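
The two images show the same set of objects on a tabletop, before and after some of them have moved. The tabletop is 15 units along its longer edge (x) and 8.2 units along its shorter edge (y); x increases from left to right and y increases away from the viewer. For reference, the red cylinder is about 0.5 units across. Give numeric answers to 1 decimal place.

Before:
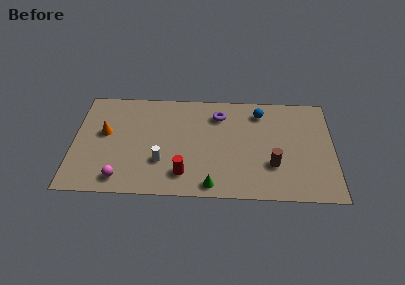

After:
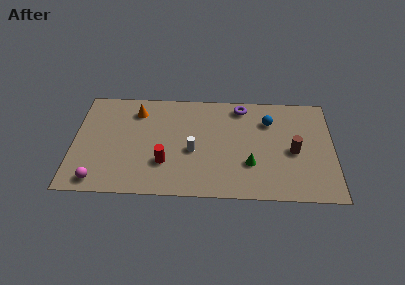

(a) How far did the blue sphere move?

0.9

The blue sphere moved from about (10.8, 6.7) to (11.3, 6.0), a distance of √(0.5² + 0.7²) ≈ 0.9.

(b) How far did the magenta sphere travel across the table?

1.3

From (2.8, 1.2) to (1.5, 1.0), the magenta sphere covered √(1.3² + 0.2²) ≈ 1.3 units.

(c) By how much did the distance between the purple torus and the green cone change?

-1.0

They were about 5.5 units apart before and 4.5 after — 1.0 units closer together.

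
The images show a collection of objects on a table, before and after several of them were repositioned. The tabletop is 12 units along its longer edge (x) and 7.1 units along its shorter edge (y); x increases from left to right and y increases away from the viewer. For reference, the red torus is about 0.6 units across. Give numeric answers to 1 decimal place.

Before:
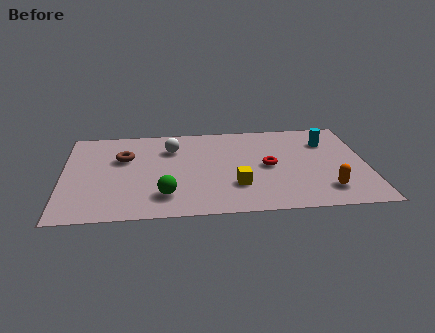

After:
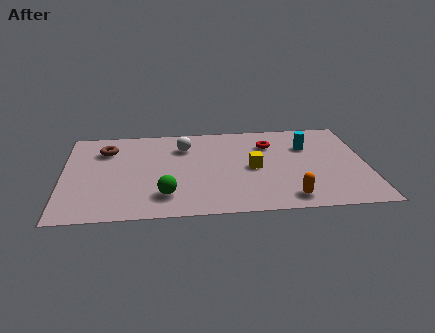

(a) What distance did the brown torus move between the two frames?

1.0

The brown torus moved from about (2.4, 4.6) to (1.7, 5.3), a distance of √(0.7² + 0.7²) ≈ 1.0.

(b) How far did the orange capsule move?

1.6

The orange capsule moved from about (10.3, 1.5) to (8.8, 1.0), a distance of √(1.5² + 0.5²) ≈ 1.6.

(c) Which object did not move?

the green sphere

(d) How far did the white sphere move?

0.5

From (4.3, 5.2) to (4.8, 5.3), the white sphere covered √(0.5² + 0.1²) ≈ 0.5 units.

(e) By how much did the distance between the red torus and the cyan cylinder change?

-1.4

They were about 2.9 units apart before and 1.5 after — 1.4 units closer together.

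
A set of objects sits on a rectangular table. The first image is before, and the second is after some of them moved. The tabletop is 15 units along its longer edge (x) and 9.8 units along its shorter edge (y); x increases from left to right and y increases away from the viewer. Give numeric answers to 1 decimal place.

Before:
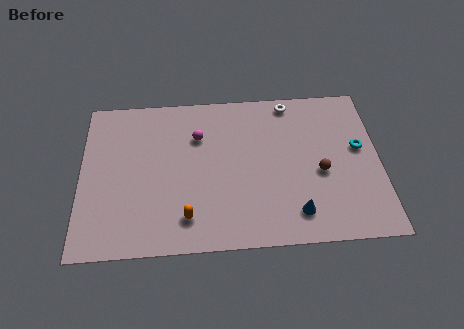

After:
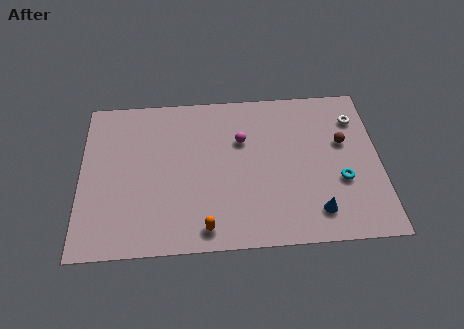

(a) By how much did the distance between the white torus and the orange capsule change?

+1.2

The distance was about 8.7 in the first image and 9.9 in the second, so they moved 1.2 units further apart.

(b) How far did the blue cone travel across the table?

1.0

The blue cone was near (10.7, 1.8) before and (11.7, 1.8) after, so it travelled √(1.0² + 0.0²) ≈ 1.0 units.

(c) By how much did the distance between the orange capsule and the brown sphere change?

+1.4

Before: roughly 7.1 units apart; after: 8.5. That's 1.4 units further apart.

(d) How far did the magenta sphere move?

2.2

From (5.9, 6.9) to (8.1, 6.5), the magenta sphere covered √(2.2² + 0.4²) ≈ 2.2 units.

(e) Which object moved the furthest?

the white torus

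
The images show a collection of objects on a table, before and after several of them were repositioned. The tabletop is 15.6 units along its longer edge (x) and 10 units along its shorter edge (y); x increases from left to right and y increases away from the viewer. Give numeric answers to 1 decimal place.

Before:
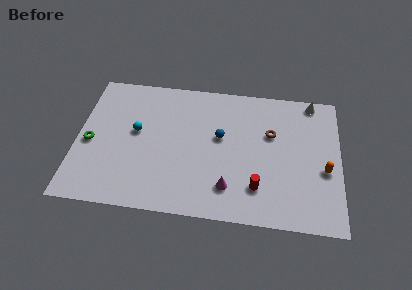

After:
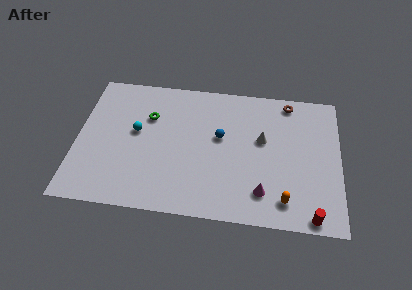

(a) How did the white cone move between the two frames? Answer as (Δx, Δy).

(-2.9, -3.2)

The white cone started near (13.9, 9.1) and ended near (11.0, 5.9).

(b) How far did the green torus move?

4.1

From (0.8, 4.5) to (4.2, 6.8), the green torus covered √(3.4² + 2.3²) ≈ 4.1 units.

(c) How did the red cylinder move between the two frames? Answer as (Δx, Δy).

(3.2, -1.6)

The red cylinder was at about (10.8, 2.4) and moved to about (14.0, 0.8).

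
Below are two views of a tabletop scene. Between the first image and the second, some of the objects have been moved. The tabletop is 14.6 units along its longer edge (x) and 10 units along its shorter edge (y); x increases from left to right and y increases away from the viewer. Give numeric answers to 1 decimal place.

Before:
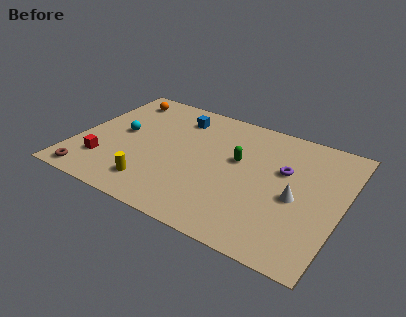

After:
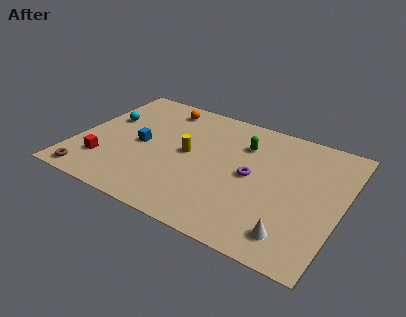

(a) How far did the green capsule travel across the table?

1.4

From (8.8, 5.9) to (8.9, 7.3), the green capsule covered √(0.1² + 1.4²) ≈ 1.4 units.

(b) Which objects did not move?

the brown torus and the red cube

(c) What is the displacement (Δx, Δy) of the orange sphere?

(2.4, 0.1)

The orange sphere was at about (1.7, 8.4) and moved to about (4.1, 8.5).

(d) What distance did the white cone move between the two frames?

2.7

The white cone moved from about (12.2, 4.4) to (12.4, 1.7), a distance of √(0.2² + 2.7²) ≈ 2.7.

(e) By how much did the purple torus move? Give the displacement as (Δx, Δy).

(-1.6, -1.2)

The purple torus started near (11.3, 6.2) and ended near (9.7, 5.0).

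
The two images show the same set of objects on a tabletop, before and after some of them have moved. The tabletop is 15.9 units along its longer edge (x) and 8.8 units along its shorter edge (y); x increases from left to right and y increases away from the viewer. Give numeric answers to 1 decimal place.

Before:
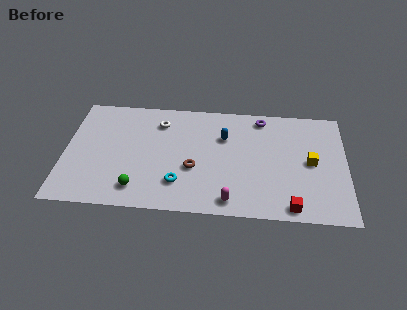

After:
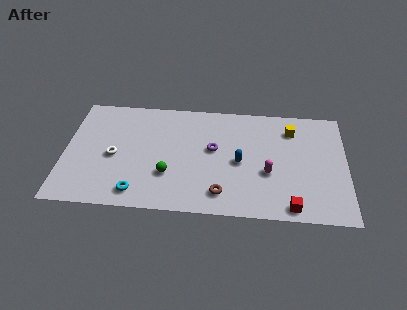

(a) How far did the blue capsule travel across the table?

2.1

From (9.0, 6.0) to (9.9, 4.1), the blue capsule covered √(0.9² + 1.9²) ≈ 2.1 units.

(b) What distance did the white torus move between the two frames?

3.8

The white torus was near (5.3, 6.9) before and (2.8, 4.0) after, so it travelled √(2.5² + 2.9²) ≈ 3.8 units.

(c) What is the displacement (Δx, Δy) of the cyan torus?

(-2.3, -0.9)

From the two frames, the cyan torus sits at roughly (6.5, 2.2) before and (4.2, 1.3) after.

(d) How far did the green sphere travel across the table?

2.1

The green sphere moved from about (4.2, 1.6) to (5.9, 2.8), a distance of √(1.7² + 1.2²) ≈ 2.1.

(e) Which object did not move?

the red cube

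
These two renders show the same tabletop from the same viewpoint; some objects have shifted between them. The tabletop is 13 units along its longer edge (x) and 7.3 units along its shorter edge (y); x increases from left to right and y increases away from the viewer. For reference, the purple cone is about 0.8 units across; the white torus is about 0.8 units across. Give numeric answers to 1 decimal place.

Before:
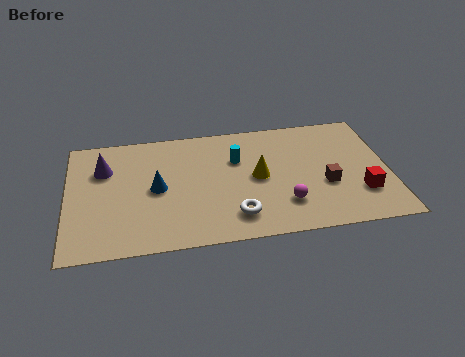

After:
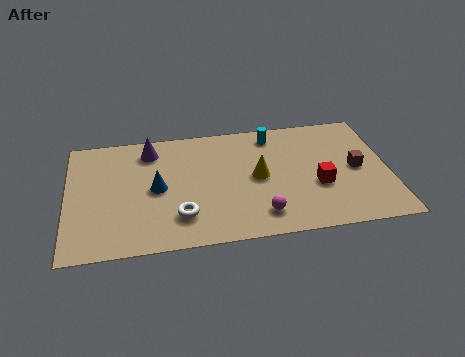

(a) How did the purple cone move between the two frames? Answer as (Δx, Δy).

(1.9, 0.9)

From the two frames, the purple cone sits at roughly (1.5, 5.1) before and (3.4, 6.0) after.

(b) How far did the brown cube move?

1.5

The brown cube moved from about (10.4, 2.8) to (11.7, 3.6), a distance of √(1.3² + 0.8²) ≈ 1.5.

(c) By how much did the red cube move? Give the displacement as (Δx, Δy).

(-1.7, 0.7)

The red cube started near (11.8, 2.1) and ended near (10.1, 2.8).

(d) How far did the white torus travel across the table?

2.2

From (6.7, 1.5) to (4.5, 1.8), the white torus covered √(2.2² + 0.3²) ≈ 2.2 units.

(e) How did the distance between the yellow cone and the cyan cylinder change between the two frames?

+1.2

The distance was about 1.4 in the first image and 2.6 in the second, so they moved 1.2 units further apart.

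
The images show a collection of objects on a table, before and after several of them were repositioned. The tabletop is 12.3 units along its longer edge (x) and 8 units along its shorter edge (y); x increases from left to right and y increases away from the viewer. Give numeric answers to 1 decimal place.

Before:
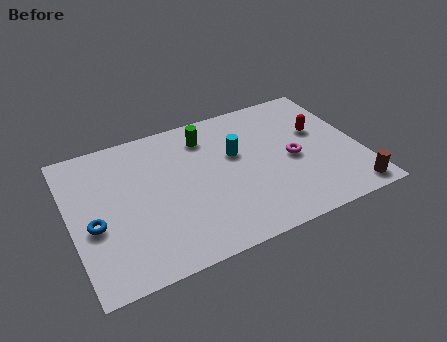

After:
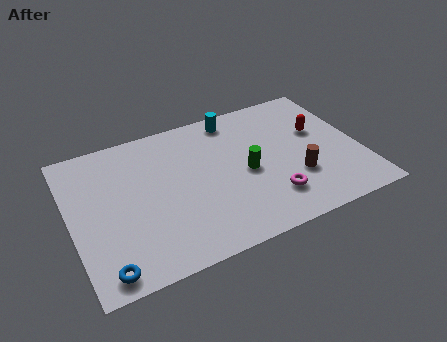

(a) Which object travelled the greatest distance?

the green cylinder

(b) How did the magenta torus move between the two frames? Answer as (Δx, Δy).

(-1.2, -1.8)

The magenta torus was at about (9.4, 3.7) and moved to about (8.2, 1.9).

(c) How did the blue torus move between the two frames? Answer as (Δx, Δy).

(0.2, -2.4)

From the two frames, the blue torus sits at roughly (0.9, 3.3) before and (1.1, 0.9) after.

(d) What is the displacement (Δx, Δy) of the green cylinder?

(1.4, -2.7)

The green cylinder was at about (6.0, 6.4) and moved to about (7.4, 3.7).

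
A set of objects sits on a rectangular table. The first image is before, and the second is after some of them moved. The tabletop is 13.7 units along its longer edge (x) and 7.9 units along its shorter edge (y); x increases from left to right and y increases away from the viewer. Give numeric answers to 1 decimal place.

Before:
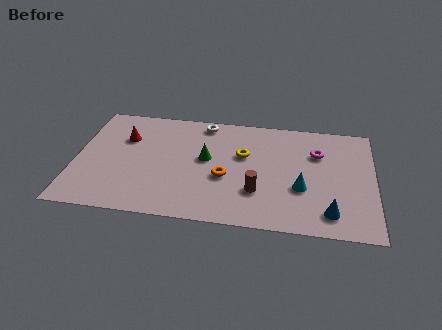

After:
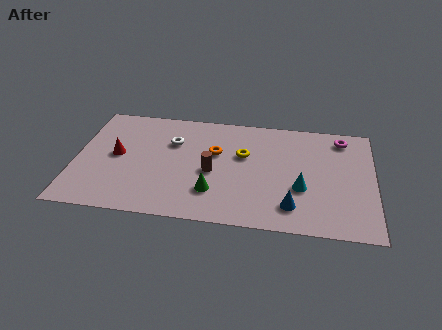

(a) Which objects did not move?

the cyan cone and the yellow torus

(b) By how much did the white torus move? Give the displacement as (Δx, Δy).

(-1.4, -1.6)

The white torus was at about (5.8, 7.0) and moved to about (4.4, 5.4).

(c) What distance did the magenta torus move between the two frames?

1.6

The magenta torus was near (11.1, 5.5) before and (12.2, 6.7) after, so it travelled √(1.1² + 1.2²) ≈ 1.6 units.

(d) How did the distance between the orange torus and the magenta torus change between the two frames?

+1.3

The distance was about 4.8 in the first image and 6.1 in the second, so they moved 1.3 units further apart.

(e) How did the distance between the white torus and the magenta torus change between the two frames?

+2.4

The distance was about 5.5 in the first image and 7.9 in the second, so they moved 2.4 units further apart.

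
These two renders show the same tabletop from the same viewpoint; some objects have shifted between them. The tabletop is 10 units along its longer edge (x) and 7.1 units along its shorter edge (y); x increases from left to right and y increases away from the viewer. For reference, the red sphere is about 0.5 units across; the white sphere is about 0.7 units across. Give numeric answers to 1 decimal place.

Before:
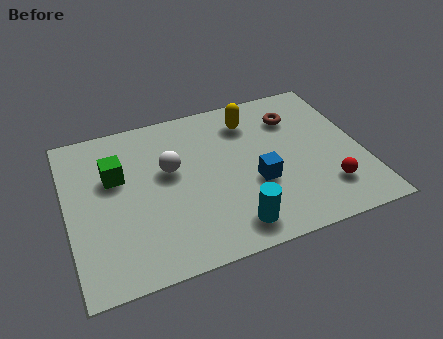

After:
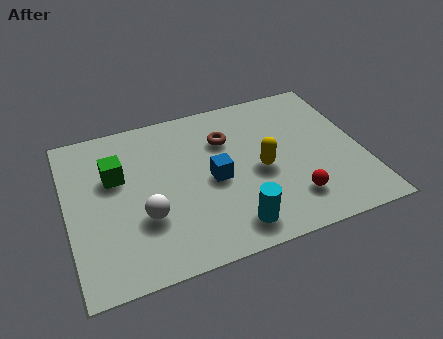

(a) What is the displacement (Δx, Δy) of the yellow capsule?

(0.1, -2.4)

The yellow capsule started near (6.4, 5.6) and ended near (6.5, 3.2).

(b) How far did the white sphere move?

2.1

From (3.5, 4.2) to (2.5, 2.4), the white sphere covered √(1.0² + 1.8²) ≈ 2.1 units.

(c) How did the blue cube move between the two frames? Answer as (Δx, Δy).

(-1.4, 0.6)

The blue cube started near (6.3, 2.7) and ended near (4.9, 3.3).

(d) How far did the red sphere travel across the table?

1.2

From (8.6, 1.7) to (7.4, 1.6), the red sphere covered √(1.2² + 0.1²) ≈ 1.2 units.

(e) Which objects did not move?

the green cube and the cyan cylinder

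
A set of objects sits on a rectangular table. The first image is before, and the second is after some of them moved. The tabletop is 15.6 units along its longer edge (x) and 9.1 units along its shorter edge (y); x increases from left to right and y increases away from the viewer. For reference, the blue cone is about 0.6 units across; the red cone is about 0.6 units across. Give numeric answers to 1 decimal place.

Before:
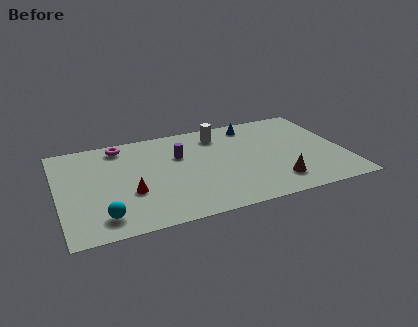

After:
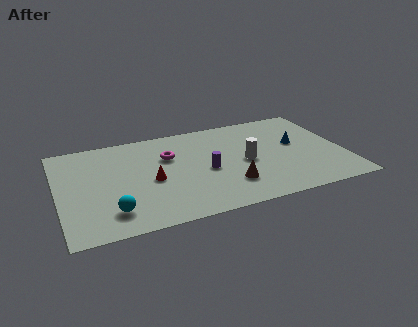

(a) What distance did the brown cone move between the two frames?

2.5

The brown cone was near (11.6, 1.9) before and (9.1, 2.4) after, so it travelled √(2.5² + 0.5²) ≈ 2.5 units.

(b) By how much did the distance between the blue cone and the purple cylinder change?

+0.6

The distance was about 4.6 in the first image and 5.2 in the second, so they moved 0.6 units further apart.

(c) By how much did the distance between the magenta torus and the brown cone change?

-5.2

They were about 10.0 units apart before and 4.8 after — 5.2 units closer together.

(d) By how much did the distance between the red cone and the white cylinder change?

-1.4

The distance was about 6.6 in the first image and 5.2 in the second, so they moved 1.4 units closer together.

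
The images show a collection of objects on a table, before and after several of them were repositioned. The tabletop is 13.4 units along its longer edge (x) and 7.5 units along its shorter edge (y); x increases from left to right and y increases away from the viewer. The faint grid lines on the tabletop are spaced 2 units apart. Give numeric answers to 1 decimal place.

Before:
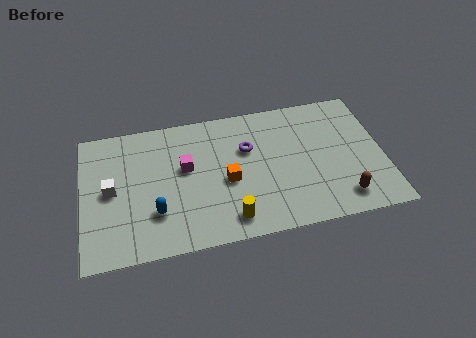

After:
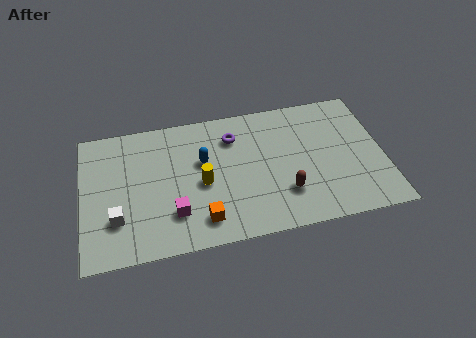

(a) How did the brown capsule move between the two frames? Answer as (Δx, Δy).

(-2.5, 0.8)

The brown capsule started near (11.4, 1.3) and ended near (8.9, 2.1).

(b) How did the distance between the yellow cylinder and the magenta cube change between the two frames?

-1.8

They were about 3.7 units apart before and 1.9 after — 1.8 units closer together.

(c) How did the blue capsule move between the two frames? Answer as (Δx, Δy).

(2.2, 2.4)

The blue capsule was at about (3.2, 2.2) and moved to about (5.4, 4.6).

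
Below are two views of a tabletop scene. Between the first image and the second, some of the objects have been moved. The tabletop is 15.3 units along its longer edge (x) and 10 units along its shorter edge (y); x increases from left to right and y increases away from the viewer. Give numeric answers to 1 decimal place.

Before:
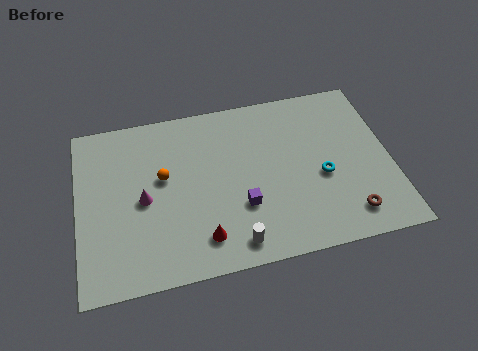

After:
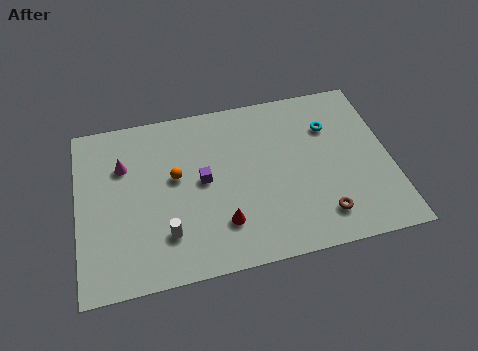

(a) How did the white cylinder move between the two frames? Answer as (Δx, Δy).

(-3.2, 1.2)

The white cylinder was at about (7.4, 1.3) and moved to about (4.2, 2.5).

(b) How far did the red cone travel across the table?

1.2

The red cone moved from about (5.9, 1.9) to (6.9, 2.5), a distance of √(1.0² + 0.6²) ≈ 1.2.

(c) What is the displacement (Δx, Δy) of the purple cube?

(-1.8, 1.9)

From the two frames, the purple cube sits at roughly (7.9, 3.3) before and (6.1, 5.2) after.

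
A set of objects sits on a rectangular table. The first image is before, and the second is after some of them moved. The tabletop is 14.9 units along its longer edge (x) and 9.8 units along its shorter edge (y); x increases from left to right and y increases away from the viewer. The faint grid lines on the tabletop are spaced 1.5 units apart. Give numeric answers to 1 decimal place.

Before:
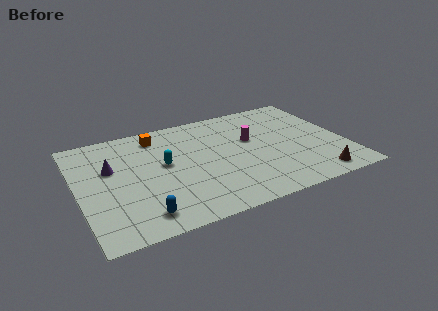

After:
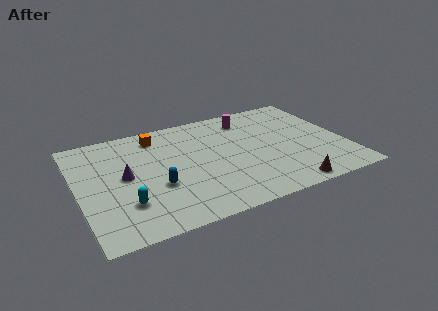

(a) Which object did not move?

the orange cube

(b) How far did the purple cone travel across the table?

1.2

The purple cone was near (1.9, 6.1) before and (2.6, 5.1) after, so it travelled √(0.7² + 1.0²) ≈ 1.2 units.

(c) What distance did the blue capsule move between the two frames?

2.4

The blue capsule was near (3.1, 1.5) before and (4.2, 3.6) after, so it travelled √(1.1² + 2.1²) ≈ 2.4 units.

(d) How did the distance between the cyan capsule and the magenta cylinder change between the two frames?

+4.2

The distance was about 5.0 in the first image and 9.2 in the second, so they moved 4.2 units further apart.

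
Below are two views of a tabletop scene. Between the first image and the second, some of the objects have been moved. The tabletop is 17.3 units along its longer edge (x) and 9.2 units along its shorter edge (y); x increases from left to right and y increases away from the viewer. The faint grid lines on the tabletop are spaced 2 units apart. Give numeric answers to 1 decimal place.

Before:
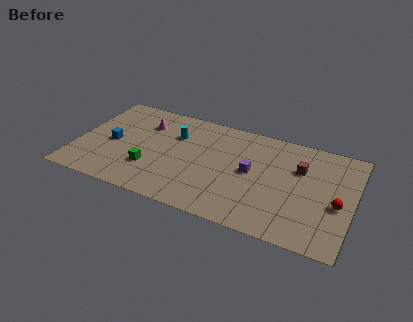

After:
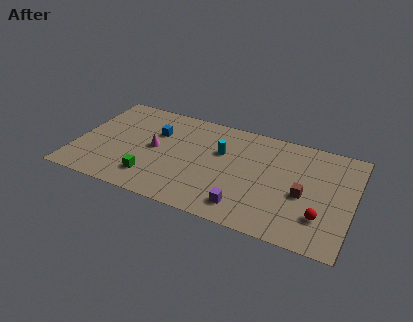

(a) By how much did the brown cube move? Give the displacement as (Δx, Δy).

(0.4, -2.2)

From the two frames, the brown cube sits at roughly (13.9, 6.2) before and (14.3, 4.0) after.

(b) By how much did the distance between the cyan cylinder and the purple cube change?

-0.5

Before: roughly 5.2 units apart; after: 4.7. That's 0.5 units closer together.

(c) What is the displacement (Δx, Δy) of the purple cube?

(-0.1, -3.2)

The purple cube was at about (11.0, 4.8) and moved to about (10.9, 1.6).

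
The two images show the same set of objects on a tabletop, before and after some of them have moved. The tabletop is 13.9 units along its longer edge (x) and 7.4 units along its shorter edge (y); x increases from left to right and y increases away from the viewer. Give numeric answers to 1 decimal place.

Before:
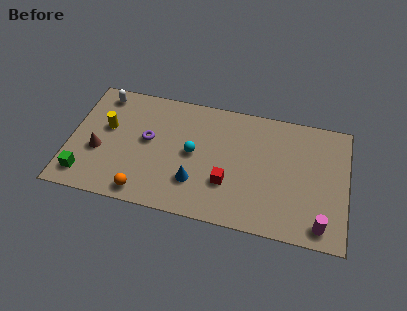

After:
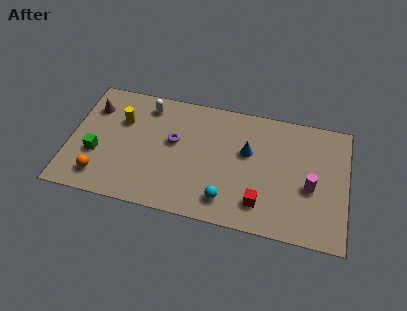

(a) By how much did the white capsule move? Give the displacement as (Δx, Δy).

(2.3, -0.2)

From the two frames, the white capsule sits at roughly (1.4, 6.4) before and (3.7, 6.2) after.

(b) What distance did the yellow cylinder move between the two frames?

0.9

From (1.8, 4.4) to (2.5, 5.0), the yellow cylinder covered √(0.7² + 0.6²) ≈ 0.9 units.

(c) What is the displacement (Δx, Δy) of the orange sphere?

(-2.2, 0.5)

From the two frames, the orange sphere sits at roughly (3.9, 0.9) before and (1.7, 1.4) after.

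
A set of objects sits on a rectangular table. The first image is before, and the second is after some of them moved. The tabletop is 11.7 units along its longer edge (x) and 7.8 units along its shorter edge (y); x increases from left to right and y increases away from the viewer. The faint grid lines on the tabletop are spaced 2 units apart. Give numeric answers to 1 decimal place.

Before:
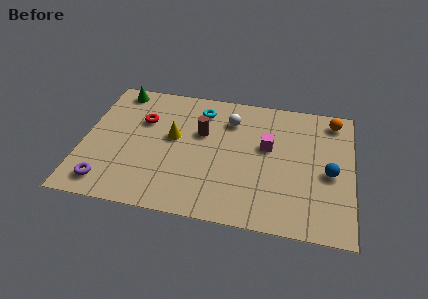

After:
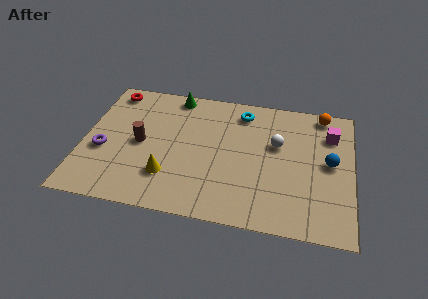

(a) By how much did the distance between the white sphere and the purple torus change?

+0.8

The distance was about 6.9 in the first image and 7.7 in the second, so they moved 0.8 units further apart.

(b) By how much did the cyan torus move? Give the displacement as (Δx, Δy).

(1.8, 0.2)

The cyan torus started near (5.0, 6.3) and ended near (6.8, 6.5).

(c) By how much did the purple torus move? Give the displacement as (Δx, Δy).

(-0.3, 1.9)

The purple torus was at about (1.2, 1.2) and moved to about (0.9, 3.1).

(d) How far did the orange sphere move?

0.6

The orange sphere moved from about (10.8, 6.7) to (10.3, 7.0), a distance of √(0.5² + 0.3²) ≈ 0.6.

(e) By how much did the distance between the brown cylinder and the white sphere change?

+4.4

They were about 1.6 units apart before and 6.0 after — 4.4 units further apart.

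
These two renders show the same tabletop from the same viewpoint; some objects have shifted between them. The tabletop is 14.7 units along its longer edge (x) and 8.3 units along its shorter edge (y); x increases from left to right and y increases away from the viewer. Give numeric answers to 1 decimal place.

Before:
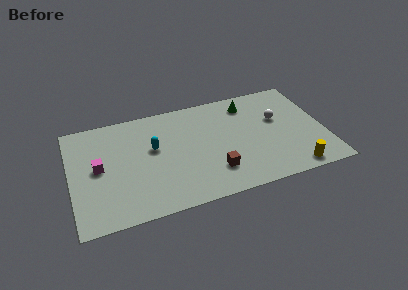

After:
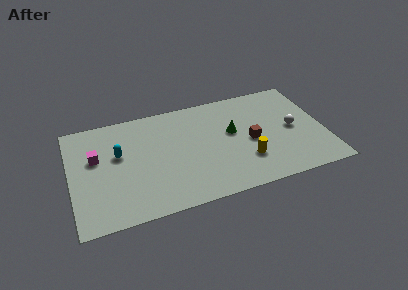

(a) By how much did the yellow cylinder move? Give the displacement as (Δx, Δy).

(-2.6, 1.5)

The yellow cylinder was at about (12.6, 0.9) and moved to about (10.0, 2.4).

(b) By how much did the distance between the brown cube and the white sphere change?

-2.5

The distance was about 5.0 in the first image and 2.5 in the second, so they moved 2.5 units closer together.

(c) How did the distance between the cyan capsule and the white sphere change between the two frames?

+2.8

Before: roughly 7.3 units apart; after: 10.1. That's 2.8 units further apart.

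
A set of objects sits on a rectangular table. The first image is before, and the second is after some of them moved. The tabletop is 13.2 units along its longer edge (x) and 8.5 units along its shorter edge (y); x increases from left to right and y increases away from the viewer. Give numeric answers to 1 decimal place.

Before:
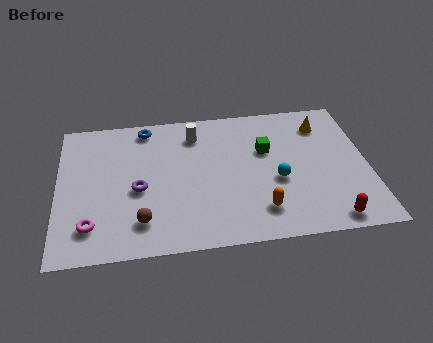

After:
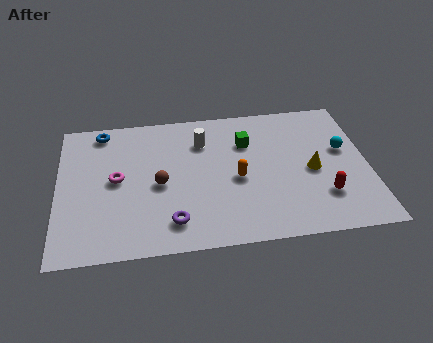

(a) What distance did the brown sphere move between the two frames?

2.2

The brown sphere moved from about (3.5, 1.8) to (4.3, 3.9), a distance of √(0.8² + 2.1²) ≈ 2.2.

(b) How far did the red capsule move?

1.4

The red capsule moved from about (11.4, 0.9) to (11.2, 2.3), a distance of √(0.2² + 1.4²) ≈ 1.4.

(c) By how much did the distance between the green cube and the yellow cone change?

+0.6

Before: roughly 2.8 units apart; after: 3.4. That's 0.6 units further apart.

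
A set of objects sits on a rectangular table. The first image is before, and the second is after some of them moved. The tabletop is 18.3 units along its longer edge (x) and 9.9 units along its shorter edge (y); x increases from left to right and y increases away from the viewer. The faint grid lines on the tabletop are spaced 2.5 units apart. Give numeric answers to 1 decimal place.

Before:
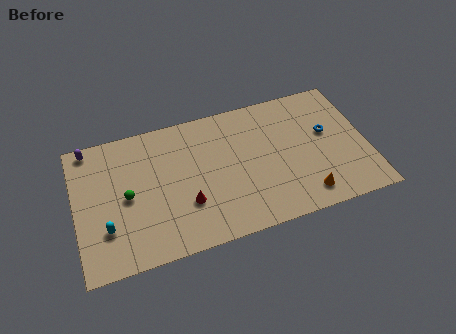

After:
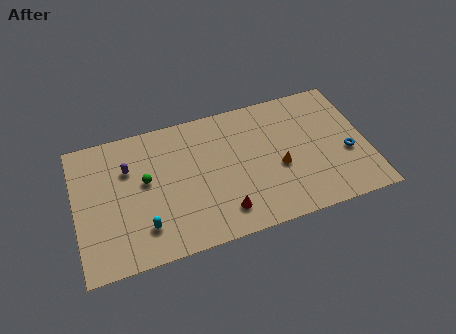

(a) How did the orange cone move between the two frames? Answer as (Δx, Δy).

(-1.4, 2.5)

From the two frames, the orange cone sits at roughly (14.1, 1.6) before and (12.7, 4.1) after.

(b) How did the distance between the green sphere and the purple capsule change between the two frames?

-3.1

They were about 4.7 units apart before and 1.6 after — 3.1 units closer together.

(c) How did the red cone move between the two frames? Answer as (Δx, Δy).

(2.2, -1.3)

From the two frames, the red cone sits at roughly (6.8, 3.2) before and (9.0, 1.9) after.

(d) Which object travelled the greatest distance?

the purple capsule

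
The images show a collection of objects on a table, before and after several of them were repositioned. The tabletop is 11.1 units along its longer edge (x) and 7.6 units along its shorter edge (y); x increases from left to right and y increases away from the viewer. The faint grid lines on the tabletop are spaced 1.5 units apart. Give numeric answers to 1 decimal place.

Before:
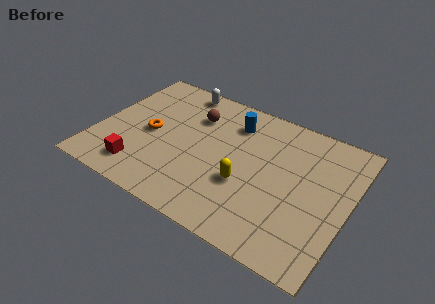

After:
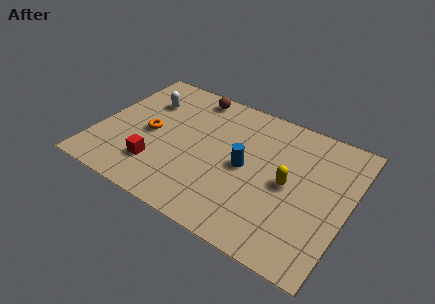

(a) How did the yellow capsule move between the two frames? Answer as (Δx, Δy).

(1.8, 0.9)

The yellow capsule started near (6.7, 2.8) and ended near (8.5, 3.7).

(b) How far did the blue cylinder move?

2.4

The blue cylinder was near (5.7, 5.9) before and (6.6, 3.7) after, so it travelled √(0.9² + 2.2²) ≈ 2.4 units.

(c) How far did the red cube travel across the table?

0.9

The red cube moved from about (2.2, 1.4) to (2.9, 1.9), a distance of √(0.7² + 0.5²) ≈ 0.9.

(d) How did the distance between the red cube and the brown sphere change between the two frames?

+0.4

Before: roughly 4.5 units apart; after: 4.9. That's 0.4 units further apart.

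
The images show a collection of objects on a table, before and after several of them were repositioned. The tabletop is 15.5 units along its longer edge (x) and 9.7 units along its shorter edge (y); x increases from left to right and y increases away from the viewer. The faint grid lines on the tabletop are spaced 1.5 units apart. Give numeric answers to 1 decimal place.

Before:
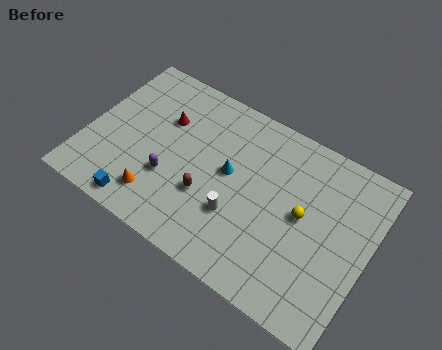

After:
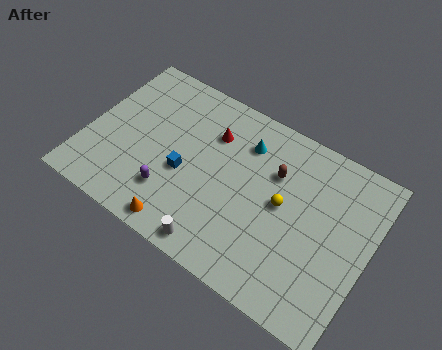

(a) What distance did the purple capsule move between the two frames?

0.8

From (4.8, 3.3) to (5.0, 2.5), the purple capsule covered √(0.2² + 0.8²) ≈ 0.8 units.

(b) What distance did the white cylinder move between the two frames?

2.3

The white cylinder moved from about (8.6, 3.2) to (7.9, 1.0), a distance of √(0.7² + 2.2²) ≈ 2.3.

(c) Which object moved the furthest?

the brown capsule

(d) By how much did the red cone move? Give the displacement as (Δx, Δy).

(2.6, 0.5)

The red cone started near (3.9, 6.5) and ended near (6.5, 7.0).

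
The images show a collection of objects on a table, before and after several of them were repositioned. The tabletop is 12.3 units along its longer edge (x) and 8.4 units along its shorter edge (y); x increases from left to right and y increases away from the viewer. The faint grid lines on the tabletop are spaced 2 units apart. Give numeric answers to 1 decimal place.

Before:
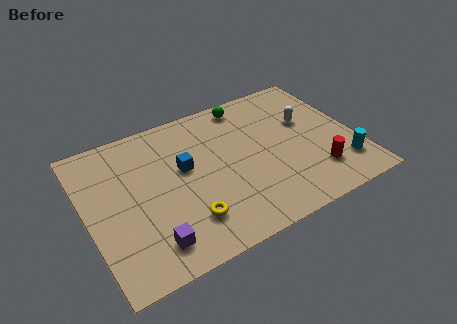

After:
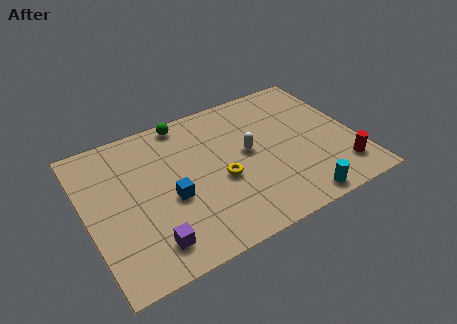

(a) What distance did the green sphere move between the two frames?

2.9

The green sphere moved from about (7.8, 7.4) to (4.9, 7.6), a distance of √(2.9² + 0.2²) ≈ 2.9.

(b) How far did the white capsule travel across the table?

3.0

The white capsule moved from about (10.3, 5.2) to (7.4, 4.5), a distance of √(2.9² + 0.7²) ≈ 3.0.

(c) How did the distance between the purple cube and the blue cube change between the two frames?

-1.6

They were about 3.9 units apart before and 2.3 after — 1.6 units closer together.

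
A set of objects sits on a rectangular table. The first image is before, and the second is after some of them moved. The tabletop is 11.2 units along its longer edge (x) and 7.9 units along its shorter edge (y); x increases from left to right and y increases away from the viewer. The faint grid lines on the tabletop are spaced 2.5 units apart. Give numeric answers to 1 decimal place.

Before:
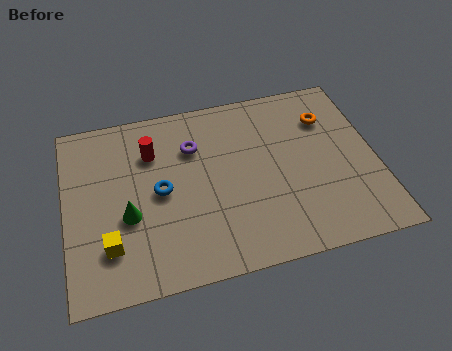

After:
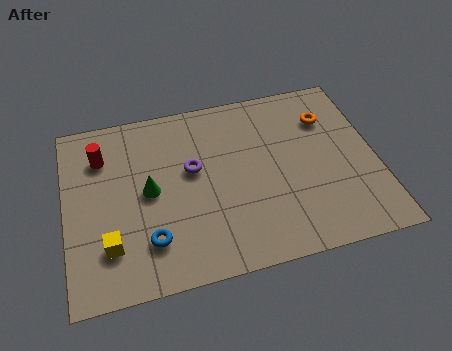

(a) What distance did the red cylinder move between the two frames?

1.8

The red cylinder was near (3.2, 5.7) before and (1.4, 5.9) after, so it travelled √(1.8² + 0.2²) ≈ 1.8 units.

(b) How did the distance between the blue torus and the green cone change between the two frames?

+0.7

The distance was about 1.4 in the first image and 2.1 in the second, so they moved 0.7 units further apart.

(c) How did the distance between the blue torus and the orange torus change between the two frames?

+1.3

They were about 6.5 units apart before and 7.8 after — 1.3 units further apart.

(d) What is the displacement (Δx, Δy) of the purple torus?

(-0.1, -1.0)

From the two frames, the purple torus sits at roughly (4.7, 5.6) before and (4.6, 4.6) after.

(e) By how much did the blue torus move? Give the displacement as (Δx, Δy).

(-0.5, -2.0)

The blue torus was at about (3.4, 3.9) and moved to about (2.9, 1.9).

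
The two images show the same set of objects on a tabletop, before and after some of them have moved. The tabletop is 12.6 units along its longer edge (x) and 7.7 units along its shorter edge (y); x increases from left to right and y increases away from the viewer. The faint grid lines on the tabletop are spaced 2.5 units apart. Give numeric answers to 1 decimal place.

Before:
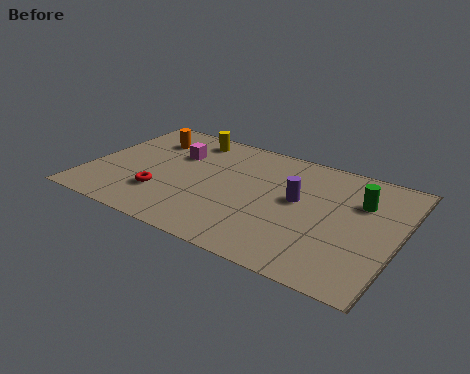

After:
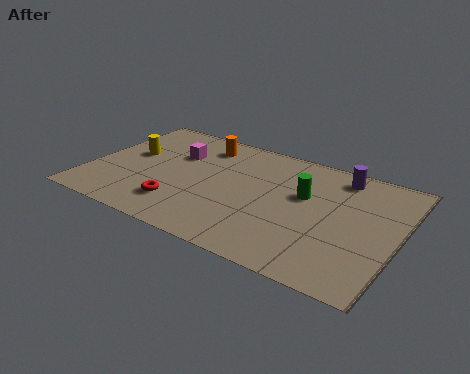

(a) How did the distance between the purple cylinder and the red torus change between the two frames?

+1.9

They were about 5.7 units apart before and 7.6 after — 1.9 units further apart.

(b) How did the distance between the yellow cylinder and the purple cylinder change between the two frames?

+3.3

The distance was about 5.4 in the first image and 8.7 in the second, so they moved 3.3 units further apart.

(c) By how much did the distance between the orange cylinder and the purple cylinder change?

-1.0

They were about 6.7 units apart before and 5.7 after — 1.0 units closer together.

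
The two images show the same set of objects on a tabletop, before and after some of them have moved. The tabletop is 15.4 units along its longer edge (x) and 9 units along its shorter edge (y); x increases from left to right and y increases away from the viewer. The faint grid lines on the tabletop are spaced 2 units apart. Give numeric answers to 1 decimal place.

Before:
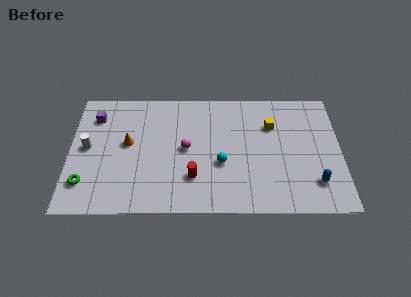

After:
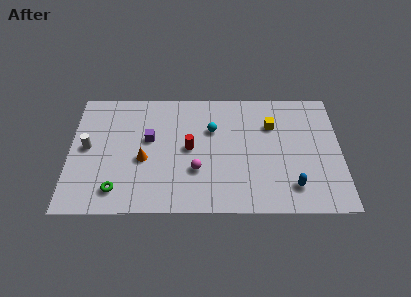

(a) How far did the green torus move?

1.9

From (0.9, 2.1) to (2.7, 1.6), the green torus covered √(1.8² + 0.5²) ≈ 1.9 units.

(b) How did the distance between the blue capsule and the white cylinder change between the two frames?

-1.2

The distance was about 13.2 in the first image and 12.0 in the second, so they moved 1.2 units closer together.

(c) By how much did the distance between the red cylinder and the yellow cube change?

-0.9

Before: roughly 5.9 units apart; after: 5.0. That's 0.9 units closer together.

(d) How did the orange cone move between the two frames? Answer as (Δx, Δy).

(0.9, -1.2)

The orange cone was at about (3.3, 5.0) and moved to about (4.2, 3.8).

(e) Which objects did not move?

the yellow cube and the white cylinder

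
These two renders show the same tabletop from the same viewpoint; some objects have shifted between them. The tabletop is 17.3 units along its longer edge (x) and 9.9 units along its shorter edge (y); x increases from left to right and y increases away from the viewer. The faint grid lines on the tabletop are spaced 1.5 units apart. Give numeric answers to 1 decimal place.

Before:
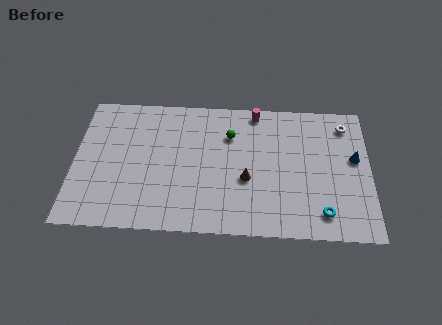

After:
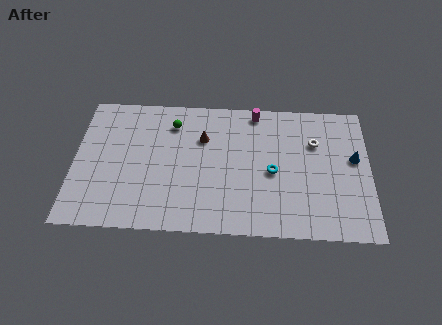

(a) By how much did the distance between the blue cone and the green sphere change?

+3.5

They were about 7.4 units apart before and 10.9 after — 3.5 units further apart.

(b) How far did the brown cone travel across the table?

3.9

The brown cone moved from about (10.1, 3.9) to (7.5, 6.8), a distance of √(2.6² + 2.9²) ≈ 3.9.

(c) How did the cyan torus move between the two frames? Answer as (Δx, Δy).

(-2.9, 2.8)

From the two frames, the cyan torus sits at roughly (14.5, 1.7) before and (11.6, 4.5) after.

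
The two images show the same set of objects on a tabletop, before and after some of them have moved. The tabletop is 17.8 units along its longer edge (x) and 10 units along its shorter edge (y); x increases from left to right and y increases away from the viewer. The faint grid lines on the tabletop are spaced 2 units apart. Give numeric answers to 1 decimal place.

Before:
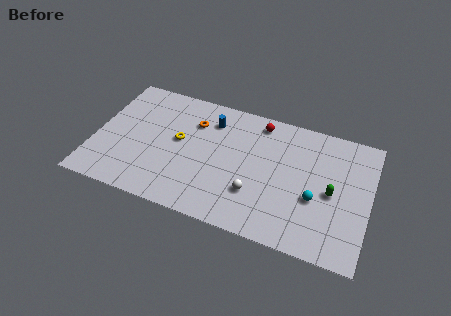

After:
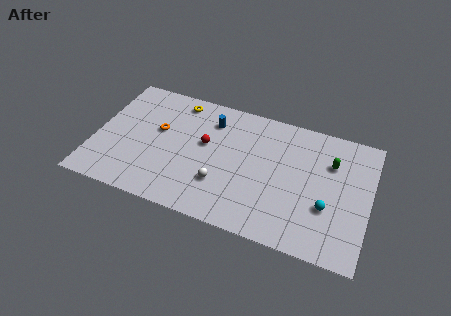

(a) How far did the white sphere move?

2.2

The white sphere moved from about (10.6, 3.0) to (8.4, 3.0), a distance of √(2.2² + 0.0²) ≈ 2.2.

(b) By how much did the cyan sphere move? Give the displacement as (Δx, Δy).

(0.8, -0.4)

The cyan sphere started near (14.4, 3.9) and ended near (15.2, 3.5).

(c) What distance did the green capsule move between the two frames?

2.3

The green capsule was near (15.4, 4.7) before and (15.2, 7.0) after, so it travelled √(0.2² + 2.3²) ≈ 2.3 units.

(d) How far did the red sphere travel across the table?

4.4

The red sphere was near (10.4, 8.7) before and (7.1, 5.8) after, so it travelled √(3.3² + 2.9²) ≈ 4.4 units.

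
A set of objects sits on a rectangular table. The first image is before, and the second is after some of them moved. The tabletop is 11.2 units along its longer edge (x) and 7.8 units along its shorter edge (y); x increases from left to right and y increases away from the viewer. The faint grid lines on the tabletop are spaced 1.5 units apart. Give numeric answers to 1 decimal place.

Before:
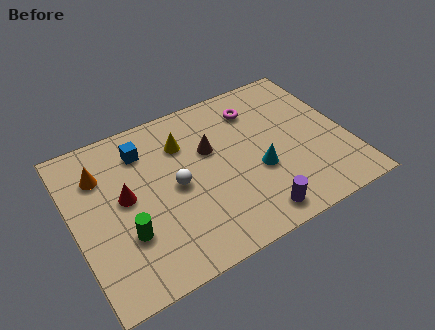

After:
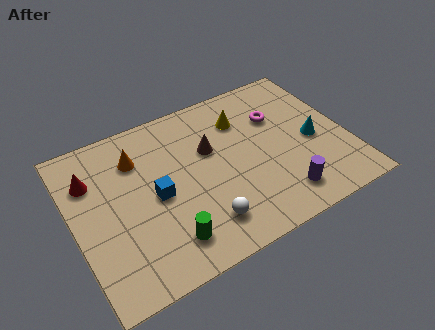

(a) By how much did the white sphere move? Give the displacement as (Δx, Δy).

(0.8, -2.2)

From the two frames, the white sphere sits at roughly (4.1, 3.8) before and (4.9, 1.6) after.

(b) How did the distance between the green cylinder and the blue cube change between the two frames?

-1.6

Before: roughly 3.8 units apart; after: 2.2. That's 1.6 units closer together.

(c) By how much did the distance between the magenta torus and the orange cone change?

-0.7

Before: roughly 6.5 units apart; after: 5.8. That's 0.7 units closer together.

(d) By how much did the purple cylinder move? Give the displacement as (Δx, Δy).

(1.2, 0.4)

The purple cylinder was at about (6.9, 1.0) and moved to about (8.1, 1.4).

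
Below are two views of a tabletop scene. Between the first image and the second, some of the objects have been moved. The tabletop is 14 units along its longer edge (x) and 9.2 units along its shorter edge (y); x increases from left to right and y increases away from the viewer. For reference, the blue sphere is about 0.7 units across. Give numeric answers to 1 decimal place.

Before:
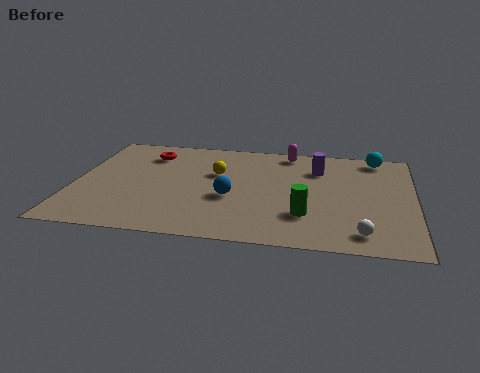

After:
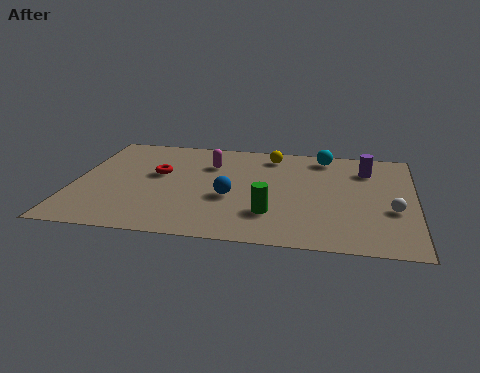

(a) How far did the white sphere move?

2.4

The white sphere was near (11.9, 1.4) before and (13.1, 3.5) after, so it travelled √(1.2² + 2.1²) ≈ 2.4 units.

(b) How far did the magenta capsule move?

3.6

From (8.7, 8.2) to (5.5, 6.6), the magenta capsule covered √(3.2² + 1.6²) ≈ 3.6 units.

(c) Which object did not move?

the blue sphere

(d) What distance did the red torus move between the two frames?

1.9

From (2.9, 7.2) to (3.4, 5.4), the red torus covered √(0.5² + 1.8²) ≈ 1.9 units.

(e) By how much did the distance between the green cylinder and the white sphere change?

+2.4

Before: roughly 2.6 units apart; after: 5.0. That's 2.4 units further apart.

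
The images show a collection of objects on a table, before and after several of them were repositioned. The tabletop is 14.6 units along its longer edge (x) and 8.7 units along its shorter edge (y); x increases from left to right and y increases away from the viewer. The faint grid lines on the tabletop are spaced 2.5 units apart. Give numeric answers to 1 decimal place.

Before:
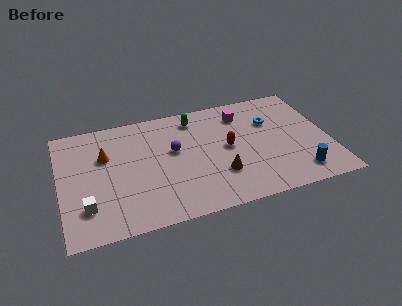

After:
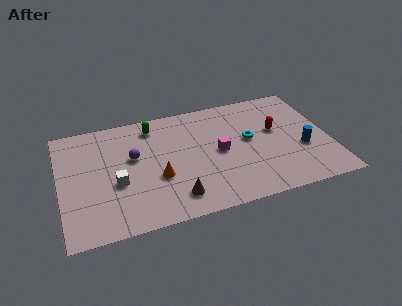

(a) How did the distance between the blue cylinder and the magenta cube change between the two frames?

-1.4

They were about 6.0 units apart before and 4.6 after — 1.4 units closer together.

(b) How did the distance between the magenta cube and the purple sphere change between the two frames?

+0.4

They were about 4.3 units apart before and 4.7 after — 0.4 units further apart.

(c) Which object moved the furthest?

the orange cone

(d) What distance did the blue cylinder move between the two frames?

1.8

From (12.7, 1.5) to (13.1, 3.3), the blue cylinder covered √(0.4² + 1.8²) ≈ 1.8 units.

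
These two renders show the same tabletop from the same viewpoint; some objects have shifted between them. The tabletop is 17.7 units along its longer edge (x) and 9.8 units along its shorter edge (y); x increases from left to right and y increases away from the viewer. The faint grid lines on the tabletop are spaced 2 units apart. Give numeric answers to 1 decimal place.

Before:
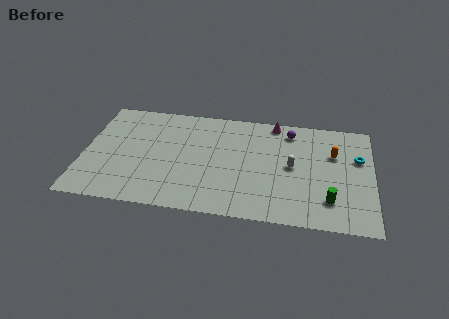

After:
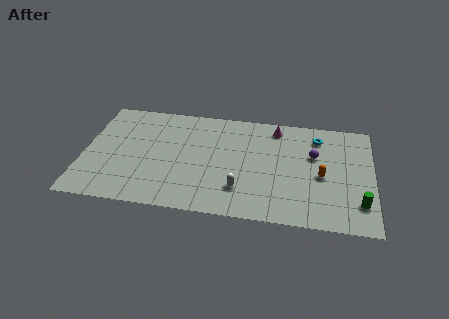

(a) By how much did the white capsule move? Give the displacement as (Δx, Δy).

(-3.1, -2.5)

From the two frames, the white capsule sits at roughly (12.8, 5.0) before and (9.7, 2.5) after.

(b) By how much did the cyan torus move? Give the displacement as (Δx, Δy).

(-2.5, 1.6)

The cyan torus started near (16.8, 6.3) and ended near (14.3, 7.9).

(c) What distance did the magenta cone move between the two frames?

0.5

The magenta cone moved from about (11.6, 8.9) to (11.7, 8.4), a distance of √(0.1² + 0.5²) ≈ 0.5.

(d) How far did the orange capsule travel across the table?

2.2

The orange capsule was near (15.3, 6.5) before and (14.6, 4.4) after, so it travelled √(0.7² + 2.1²) ≈ 2.2 units.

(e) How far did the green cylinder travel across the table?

1.8

The green cylinder moved from about (15.1, 2.3) to (16.9, 2.3), a distance of √(1.8² + 0.0²) ≈ 1.8.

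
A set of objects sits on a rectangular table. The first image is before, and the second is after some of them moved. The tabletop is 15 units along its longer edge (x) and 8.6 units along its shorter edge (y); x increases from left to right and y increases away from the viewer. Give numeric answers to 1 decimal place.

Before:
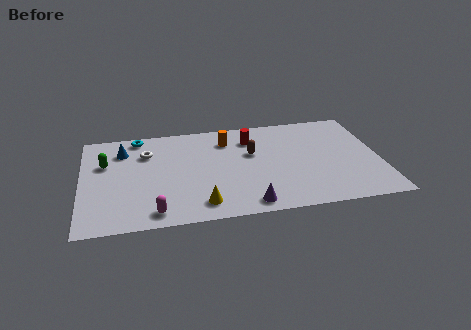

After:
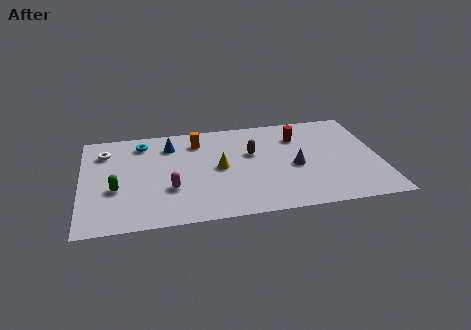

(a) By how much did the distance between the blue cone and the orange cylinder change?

-3.9

Before: roughly 5.3 units apart; after: 1.4. That's 3.9 units closer together.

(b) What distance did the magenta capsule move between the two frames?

2.0

The magenta capsule moved from about (3.6, 1.1) to (4.4, 2.9), a distance of √(0.8² + 1.8²) ≈ 2.0.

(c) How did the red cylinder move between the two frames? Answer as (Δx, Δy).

(2.4, -0.2)

From the two frames, the red cylinder sits at roughly (8.6, 6.6) before and (11.0, 6.4) after.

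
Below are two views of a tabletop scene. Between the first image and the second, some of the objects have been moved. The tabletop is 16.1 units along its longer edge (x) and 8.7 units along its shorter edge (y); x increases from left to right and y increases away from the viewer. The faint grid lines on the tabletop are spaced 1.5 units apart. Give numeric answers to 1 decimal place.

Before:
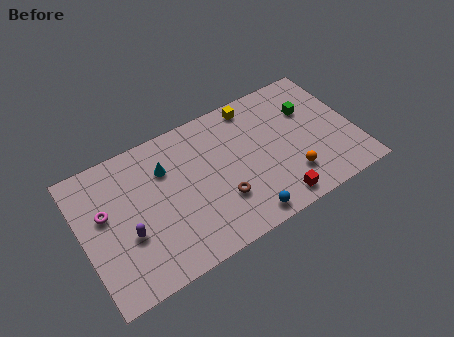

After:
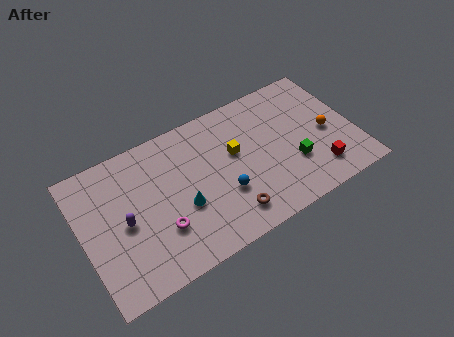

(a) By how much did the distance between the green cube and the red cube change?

-3.9

They were about 5.6 units apart before and 1.7 after — 3.9 units closer together.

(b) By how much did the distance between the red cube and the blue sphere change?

+3.7

The distance was about 1.9 in the first image and 5.6 in the second, so they moved 3.7 units further apart.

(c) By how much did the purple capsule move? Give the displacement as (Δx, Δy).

(-0.1, 0.8)

From the two frames, the purple capsule sits at roughly (2.5, 3.3) before and (2.4, 4.1) after.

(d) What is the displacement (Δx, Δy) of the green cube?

(-1.4, -3.0)

The green cube started near (13.7, 5.9) and ended near (12.3, 2.9).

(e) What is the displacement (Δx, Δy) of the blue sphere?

(-0.9, 2.0)

From the two frames, the blue sphere sits at roughly (9.0, 1.0) before and (8.1, 3.0) after.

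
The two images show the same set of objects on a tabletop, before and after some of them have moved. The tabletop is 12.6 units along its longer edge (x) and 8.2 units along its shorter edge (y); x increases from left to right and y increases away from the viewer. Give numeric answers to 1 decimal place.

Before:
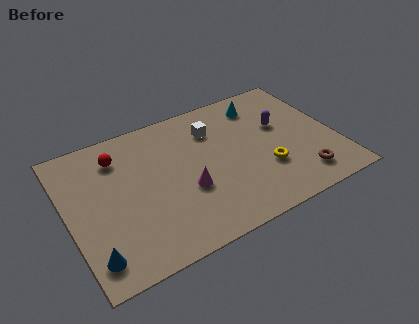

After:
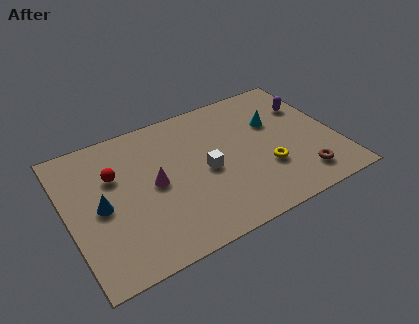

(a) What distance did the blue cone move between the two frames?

2.6

From (0.8, 1.4) to (1.5, 3.9), the blue cone covered √(0.7² + 2.5²) ≈ 2.6 units.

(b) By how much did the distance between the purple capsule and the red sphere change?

+1.6

Before: roughly 7.7 units apart; after: 9.3. That's 1.6 units further apart.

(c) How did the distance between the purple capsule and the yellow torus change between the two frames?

+1.4

They were about 2.5 units apart before and 3.9 after — 1.4 units further apart.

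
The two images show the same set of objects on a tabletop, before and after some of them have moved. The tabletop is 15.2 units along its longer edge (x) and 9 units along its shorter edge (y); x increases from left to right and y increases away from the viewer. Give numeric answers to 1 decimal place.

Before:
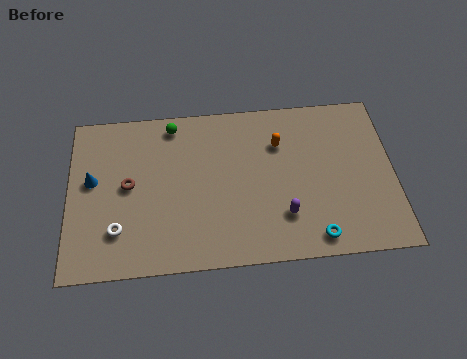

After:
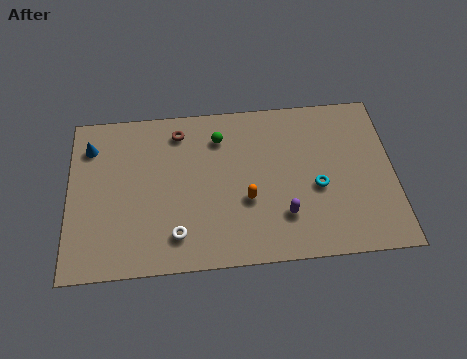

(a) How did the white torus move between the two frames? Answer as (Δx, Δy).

(2.7, -0.5)

The white torus started near (2.3, 2.3) and ended near (5.0, 1.8).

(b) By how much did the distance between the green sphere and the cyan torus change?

-3.9

They were about 9.4 units apart before and 5.5 after — 3.9 units closer together.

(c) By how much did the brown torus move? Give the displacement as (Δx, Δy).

(2.4, 2.8)

From the two frames, the brown torus sits at roughly (2.8, 4.7) before and (5.2, 7.5) after.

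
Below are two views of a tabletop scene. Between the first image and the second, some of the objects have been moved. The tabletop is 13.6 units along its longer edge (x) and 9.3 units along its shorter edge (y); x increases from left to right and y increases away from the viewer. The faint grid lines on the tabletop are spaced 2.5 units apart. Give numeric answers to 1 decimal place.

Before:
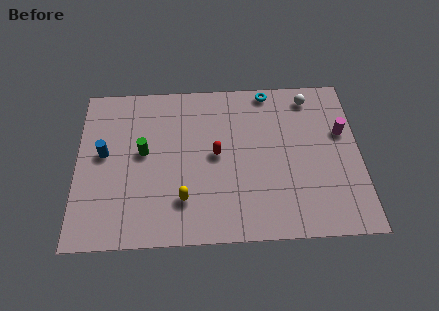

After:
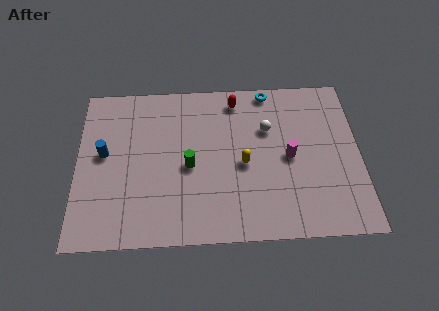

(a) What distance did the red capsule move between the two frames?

3.4

The red capsule was near (6.7, 4.8) before and (7.7, 8.0) after, so it travelled √(1.0² + 3.2²) ≈ 3.4 units.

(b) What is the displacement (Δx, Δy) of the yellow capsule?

(2.9, 1.9)

The yellow capsule started near (5.1, 2.3) and ended near (8.0, 4.2).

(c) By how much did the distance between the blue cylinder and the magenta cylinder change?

-2.6

The distance was about 11.5 in the first image and 8.9 in the second, so they moved 2.6 units closer together.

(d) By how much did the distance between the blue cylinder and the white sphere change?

-2.4

The distance was about 10.4 in the first image and 8.0 in the second, so they moved 2.4 units closer together.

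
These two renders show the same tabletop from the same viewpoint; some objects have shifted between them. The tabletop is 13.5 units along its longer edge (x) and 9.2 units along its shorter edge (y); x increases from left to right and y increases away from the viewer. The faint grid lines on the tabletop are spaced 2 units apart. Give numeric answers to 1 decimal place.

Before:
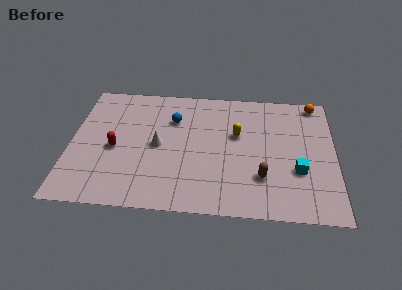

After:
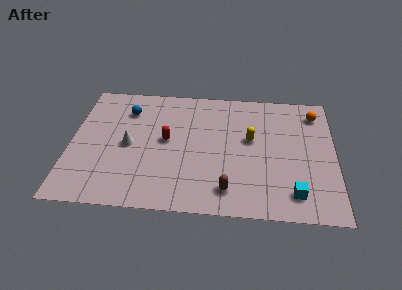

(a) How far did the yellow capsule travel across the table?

0.8

The yellow capsule moved from about (8.5, 5.6) to (9.2, 5.3), a distance of √(0.7² + 0.3²) ≈ 0.8.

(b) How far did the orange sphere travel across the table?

0.8

From (12.5, 8.3) to (12.5, 7.5), the orange sphere covered √(0.0² + 0.8²) ≈ 0.8 units.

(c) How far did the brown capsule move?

2.0

From (9.8, 2.6) to (8.1, 1.6), the brown capsule covered √(1.7² + 1.0²) ≈ 2.0 units.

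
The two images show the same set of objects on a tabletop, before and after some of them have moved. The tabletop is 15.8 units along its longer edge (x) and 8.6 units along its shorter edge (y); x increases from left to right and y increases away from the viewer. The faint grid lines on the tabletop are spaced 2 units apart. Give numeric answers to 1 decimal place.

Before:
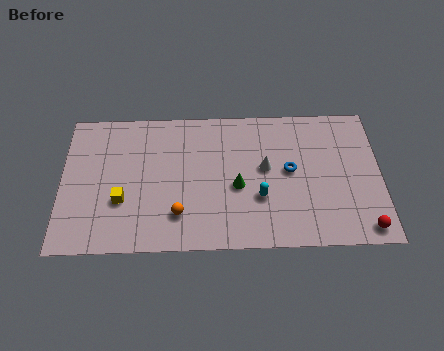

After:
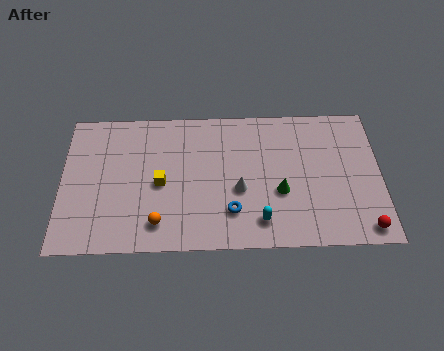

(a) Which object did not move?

the red sphere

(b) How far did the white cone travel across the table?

1.8

The white cone was near (10.1, 4.8) before and (8.8, 3.5) after, so it travelled √(1.3² + 1.3²) ≈ 1.8 units.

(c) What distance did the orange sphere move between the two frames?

1.1

The orange sphere moved from about (5.8, 2.1) to (4.8, 1.6), a distance of √(1.0² + 0.5²) ≈ 1.1.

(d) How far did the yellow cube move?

2.1

The yellow cube was near (3.0, 3.0) before and (4.9, 4.0) after, so it travelled √(1.9² + 1.0²) ≈ 2.1 units.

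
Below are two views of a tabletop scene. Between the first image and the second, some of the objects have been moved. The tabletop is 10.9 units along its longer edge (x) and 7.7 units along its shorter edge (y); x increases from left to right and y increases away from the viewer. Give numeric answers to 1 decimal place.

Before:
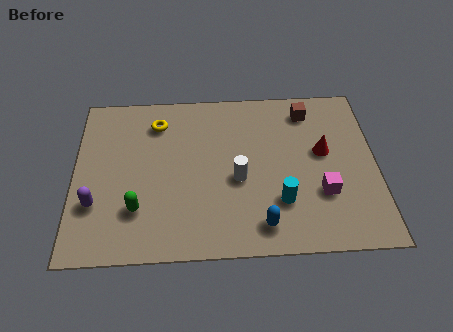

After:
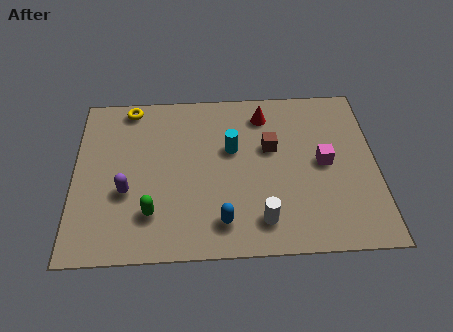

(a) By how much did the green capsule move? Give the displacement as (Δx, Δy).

(0.5, -0.2)

The green capsule was at about (2.3, 2.1) and moved to about (2.8, 1.9).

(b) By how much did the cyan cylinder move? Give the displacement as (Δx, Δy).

(-1.7, 2.5)

The cyan cylinder was at about (7.4, 2.2) and moved to about (5.7, 4.7).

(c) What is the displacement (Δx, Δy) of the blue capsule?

(-1.4, 0.2)

The blue capsule was at about (6.7, 1.2) and moved to about (5.3, 1.4).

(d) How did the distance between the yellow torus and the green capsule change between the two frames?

+1.0

They were about 4.1 units apart before and 5.1 after — 1.0 units further apart.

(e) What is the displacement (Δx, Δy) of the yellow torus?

(-1.0, 0.8)

The yellow torus was at about (3.0, 6.1) and moved to about (2.0, 6.9).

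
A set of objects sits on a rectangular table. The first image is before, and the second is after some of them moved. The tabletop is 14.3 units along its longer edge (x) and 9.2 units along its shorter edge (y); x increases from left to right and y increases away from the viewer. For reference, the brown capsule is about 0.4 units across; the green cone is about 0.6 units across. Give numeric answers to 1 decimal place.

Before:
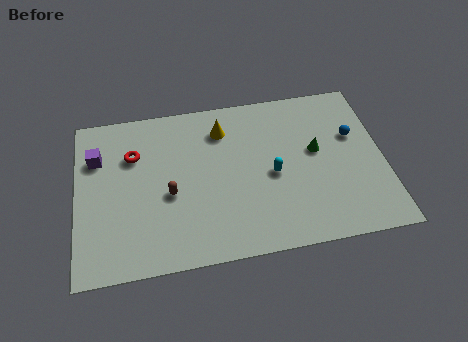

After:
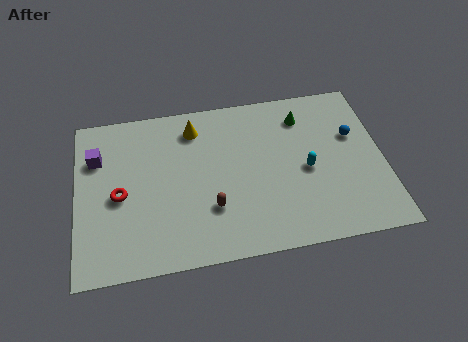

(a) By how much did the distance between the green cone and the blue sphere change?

+0.8

They were about 1.9 units apart before and 2.7 after — 0.8 units further apart.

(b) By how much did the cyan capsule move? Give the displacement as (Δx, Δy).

(1.6, 0.0)

The cyan capsule started near (9.1, 4.2) and ended near (10.7, 4.2).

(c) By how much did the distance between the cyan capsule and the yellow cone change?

+2.4

Before: roughly 3.7 units apart; after: 6.1. That's 2.4 units further apart.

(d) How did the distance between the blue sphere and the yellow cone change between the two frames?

+1.3

Before: roughly 6.3 units apart; after: 7.6. That's 1.3 units further apart.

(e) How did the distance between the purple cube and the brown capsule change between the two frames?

+2.2

The distance was about 4.2 in the first image and 6.4 in the second, so they moved 2.2 units further apart.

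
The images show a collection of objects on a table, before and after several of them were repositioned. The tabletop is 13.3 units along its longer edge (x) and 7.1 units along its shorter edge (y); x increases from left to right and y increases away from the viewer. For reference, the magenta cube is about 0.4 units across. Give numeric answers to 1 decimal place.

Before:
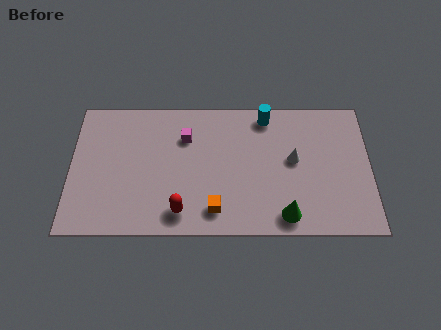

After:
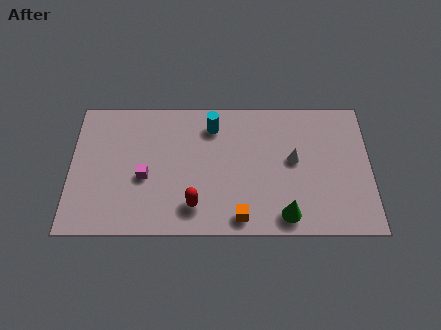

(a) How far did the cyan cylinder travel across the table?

2.5

The cyan cylinder moved from about (8.7, 6.2) to (6.3, 5.7), a distance of √(2.4² + 0.5²) ≈ 2.5.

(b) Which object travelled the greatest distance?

the magenta cube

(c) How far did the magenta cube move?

2.8

The magenta cube moved from about (5.1, 5.1) to (3.3, 3.0), a distance of √(1.8² + 2.1²) ≈ 2.8.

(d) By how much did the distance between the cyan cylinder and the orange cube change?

-0.5

The distance was about 5.4 in the first image and 4.9 in the second, so they moved 0.5 units closer together.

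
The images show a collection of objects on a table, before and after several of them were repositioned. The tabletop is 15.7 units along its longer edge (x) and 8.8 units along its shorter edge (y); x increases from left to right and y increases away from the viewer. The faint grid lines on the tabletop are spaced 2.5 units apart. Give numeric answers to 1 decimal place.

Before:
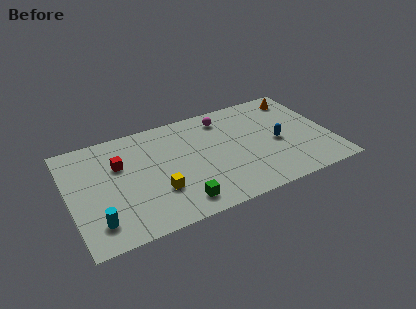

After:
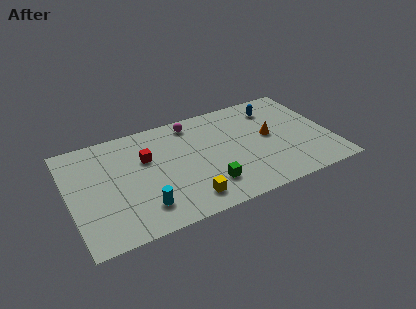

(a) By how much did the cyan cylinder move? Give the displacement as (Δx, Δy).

(2.7, 0.1)

The cyan cylinder started near (1.4, 1.8) and ended near (4.1, 1.9).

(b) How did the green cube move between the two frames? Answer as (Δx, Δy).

(1.8, 0.7)

The green cube started near (6.2, 1.4) and ended near (8.0, 2.1).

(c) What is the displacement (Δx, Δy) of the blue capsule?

(0.2, 3.0)

The blue capsule started near (12.5, 4.0) and ended near (12.7, 7.0).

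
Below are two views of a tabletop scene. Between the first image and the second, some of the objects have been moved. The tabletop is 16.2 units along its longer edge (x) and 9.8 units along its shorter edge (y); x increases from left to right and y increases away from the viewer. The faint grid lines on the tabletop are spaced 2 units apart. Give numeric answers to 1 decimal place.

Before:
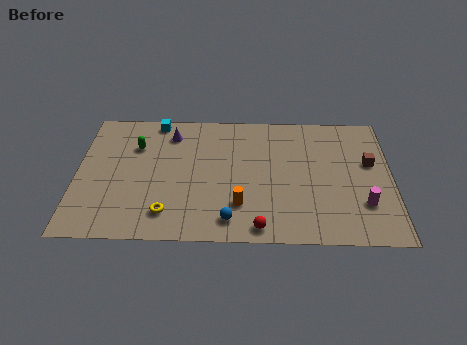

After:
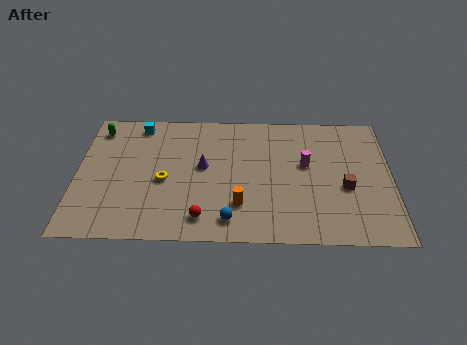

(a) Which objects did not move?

the orange cylinder and the blue sphere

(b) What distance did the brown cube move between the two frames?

2.3

The brown cube moved from about (15.1, 5.9) to (13.8, 4.0), a distance of √(1.3² + 1.9²) ≈ 2.3.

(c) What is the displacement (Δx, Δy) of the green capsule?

(-2.0, 1.3)

From the two frames, the green capsule sits at roughly (3.0, 6.9) before and (1.0, 8.2) after.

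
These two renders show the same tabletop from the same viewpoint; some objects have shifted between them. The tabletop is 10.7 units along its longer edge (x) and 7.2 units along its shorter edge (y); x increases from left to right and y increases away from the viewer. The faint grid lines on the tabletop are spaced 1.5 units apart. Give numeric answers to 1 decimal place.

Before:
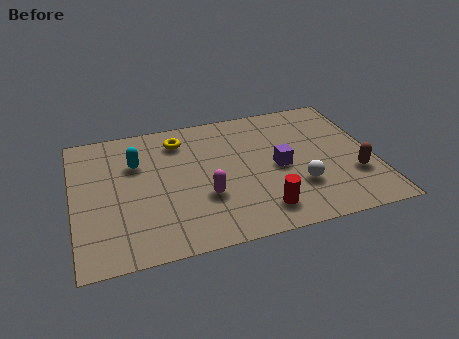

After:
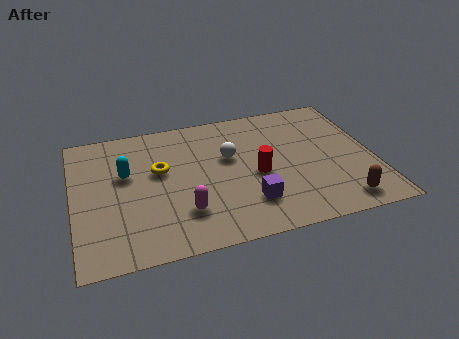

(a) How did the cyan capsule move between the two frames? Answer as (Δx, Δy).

(-0.4, -0.5)

The cyan capsule was at about (2.3, 4.9) and moved to about (1.9, 4.4).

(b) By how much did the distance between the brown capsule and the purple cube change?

+0.5

They were about 2.8 units apart before and 3.3 after — 0.5 units further apart.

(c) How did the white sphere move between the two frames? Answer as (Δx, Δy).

(-2.3, 2.2)

The white sphere started near (7.9, 2.2) and ended near (5.6, 4.4).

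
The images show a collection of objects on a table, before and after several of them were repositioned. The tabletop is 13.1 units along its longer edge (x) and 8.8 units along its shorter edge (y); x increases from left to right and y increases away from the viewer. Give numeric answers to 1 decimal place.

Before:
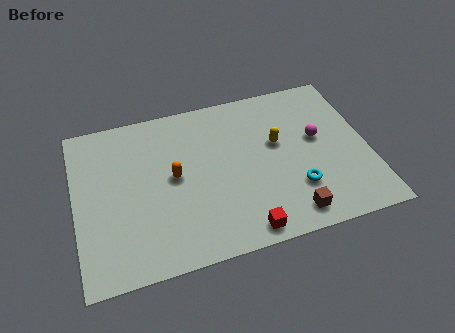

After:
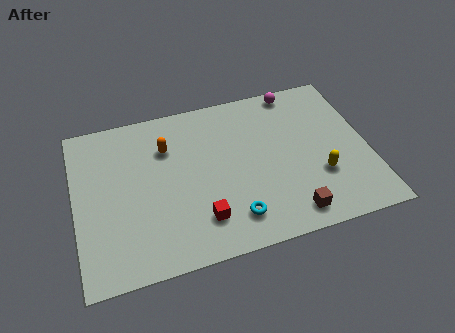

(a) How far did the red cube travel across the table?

2.1

From (7.2, 0.9) to (5.4, 2.0), the red cube covered √(1.8² + 1.1²) ≈ 2.1 units.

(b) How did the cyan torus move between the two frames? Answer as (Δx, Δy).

(-2.9, -0.8)

From the two frames, the cyan torus sits at roughly (9.7, 2.5) before and (6.8, 1.7) after.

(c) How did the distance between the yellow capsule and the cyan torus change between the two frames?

+1.4

The distance was about 2.8 in the first image and 4.2 in the second, so they moved 1.4 units further apart.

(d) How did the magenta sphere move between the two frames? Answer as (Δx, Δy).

(-0.7, 3.0)

From the two frames, the magenta sphere sits at roughly (10.9, 5.0) before and (10.2, 8.0) after.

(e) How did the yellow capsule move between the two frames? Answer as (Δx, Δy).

(1.7, -2.3)

The yellow capsule started near (9.1, 5.2) and ended near (10.8, 2.9).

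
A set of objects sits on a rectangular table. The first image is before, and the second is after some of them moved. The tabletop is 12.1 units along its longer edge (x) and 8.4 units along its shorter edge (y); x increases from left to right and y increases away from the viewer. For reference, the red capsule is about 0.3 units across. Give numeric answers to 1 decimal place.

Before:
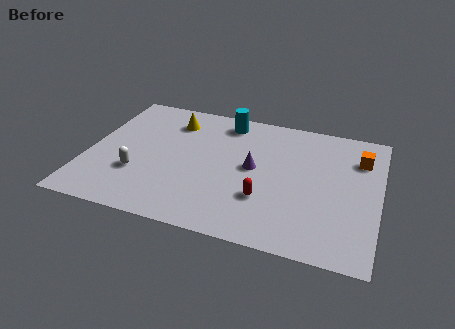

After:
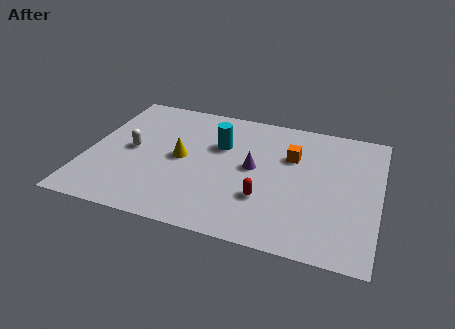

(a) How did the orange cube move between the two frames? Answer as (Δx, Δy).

(-2.8, -0.6)

From the two frames, the orange cube sits at roughly (11.2, 6.2) before and (8.4, 5.6) after.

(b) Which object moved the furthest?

the orange cube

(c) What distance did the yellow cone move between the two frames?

2.5

The yellow cone moved from about (3.3, 6.6) to (3.9, 4.2), a distance of √(0.6² + 2.4²) ≈ 2.5.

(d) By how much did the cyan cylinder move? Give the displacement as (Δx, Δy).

(-0.1, -1.7)

From the two frames, the cyan cylinder sits at roughly (5.5, 7.2) before and (5.4, 5.5) after.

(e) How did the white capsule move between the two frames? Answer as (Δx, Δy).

(-0.4, 1.5)

The white capsule started near (2.2, 2.7) and ended near (1.8, 4.2).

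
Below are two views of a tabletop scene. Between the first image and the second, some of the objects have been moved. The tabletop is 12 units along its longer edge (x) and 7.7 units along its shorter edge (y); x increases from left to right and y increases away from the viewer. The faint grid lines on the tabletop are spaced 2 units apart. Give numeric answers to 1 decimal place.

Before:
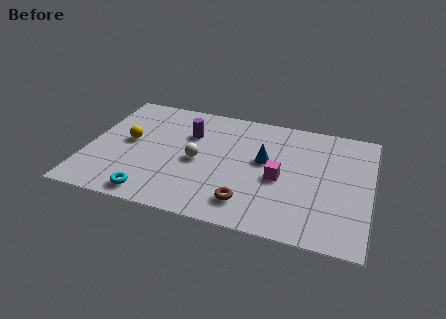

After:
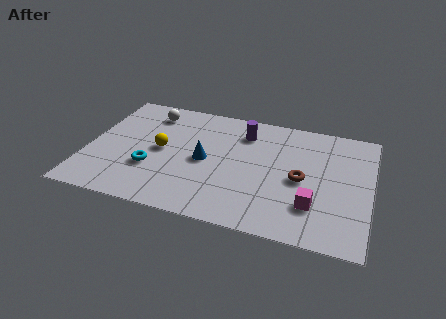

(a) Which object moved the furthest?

the white sphere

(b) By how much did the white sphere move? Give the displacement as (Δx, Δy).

(-2.3, 2.7)

The white sphere was at about (4.7, 3.6) and moved to about (2.4, 6.3).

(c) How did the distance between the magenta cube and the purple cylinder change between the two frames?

+0.6

They were about 4.4 units apart before and 5.0 after — 0.6 units further apart.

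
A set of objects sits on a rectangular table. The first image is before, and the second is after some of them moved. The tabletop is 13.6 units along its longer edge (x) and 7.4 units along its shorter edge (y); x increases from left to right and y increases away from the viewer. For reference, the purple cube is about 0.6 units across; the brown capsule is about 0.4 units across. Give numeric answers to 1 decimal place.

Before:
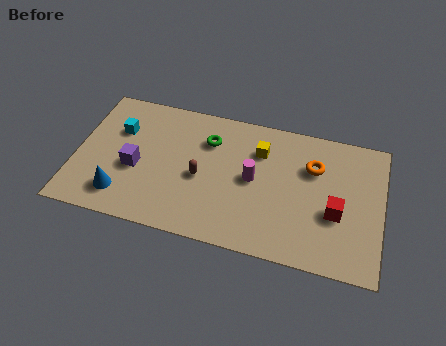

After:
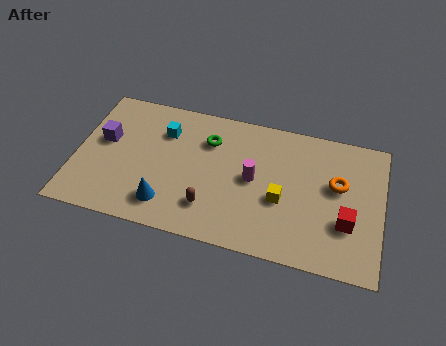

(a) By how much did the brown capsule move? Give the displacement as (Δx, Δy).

(0.5, -1.5)

The brown capsule was at about (5.6, 3.3) and moved to about (6.1, 1.8).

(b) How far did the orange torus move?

1.3

The orange torus was near (10.5, 5.1) before and (11.6, 4.4) after, so it travelled √(1.1² + 0.7²) ≈ 1.3 units.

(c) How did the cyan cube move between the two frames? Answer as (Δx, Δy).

(2.0, 0.4)

From the two frames, the cyan cube sits at roughly (1.8, 5.0) before and (3.8, 5.4) after.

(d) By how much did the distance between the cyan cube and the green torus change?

-2.0

Before: roughly 4.0 units apart; after: 2.0. That's 2.0 units closer together.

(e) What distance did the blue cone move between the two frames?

2.0

The blue cone moved from about (2.2, 1.5) to (4.2, 1.5), a distance of √(2.0² + 0.0²) ≈ 2.0.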